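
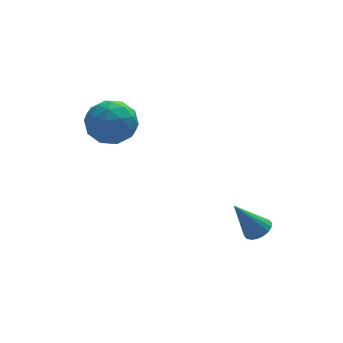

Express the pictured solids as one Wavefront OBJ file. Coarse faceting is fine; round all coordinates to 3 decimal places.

v -3.228 2.017 1.585
v -2.677 1.833 0.597
v -3.343 0.187 1.863
v -2.792 0.003 0.875
v -2.234 0.462 1.765
v -2.164 1.593 1.593
v -3.856 0.427 0.867
v -3.786 1.558 0.695
v -3.065 0.85 0.153
v -2.063 0.872 0.708
v -3.957 1.148 1.752
v -2.955 1.17 2.307
v -2.943 2.086 1.067
v -3.077 -0.066 1.393
v -2.75 0.204 1.916
v -2.426 0.096 1.336
v -2.641 1.945 1.652
v -2.317 1.836 1.072
v -2.057 1.031 1.758
v -3.703 0.184 1.388
v -3.379 0.075 0.808
v -3.594 1.924 1.124
v -3.27 1.816 0.544
v -3.963 0.989 0.702
v -2.847 1.4 0.225
v -2.914 0.324 0.388
v -3.54 0.573 0.384
v -3.498 1.238 0.283
v -2.258 1.412 0.551
v -2.325 0.337 0.715
v -1.997 0.607 1.238
v -1.956 1.271 1.137
v -2.486 0.835 0.291
v -3.695 1.683 1.745
v -3.762 0.608 1.909
v -4.064 0.749 1.323
v -4.023 1.413 1.222
v -3.106 1.696 2.072
v -3.173 0.62 2.235
v -2.522 0.782 2.177
v -2.48 1.447 2.076
v -3.534 1.185 2.169
v 1.933 -3.116 -2.937
v 2.459 -3.175 -2.596
v 0.967 -3.084 -1.443
v 2.431 -2.897 -2.62
v 2.305 -2.662 -2.707
v 2.104 -2.518 -2.84
v 1.87 -2.492 -2.992
v 1.649 -2.589 -3.133
v 1.483 -2.791 -3.235
v 1.407 -3.058 -3.279
v 1.435 -3.336 -3.255
v 1.562 -3.57 -3.168
v 1.762 -3.715 -3.035
v 1.996 -3.741 -2.883
v 2.218 -3.643 -2.742
v 2.383 -3.441 -2.639
f 1 38 17
f 38 12 41
f 17 41 6
f 38 41 17
f 1 17 13
f 17 6 18
f 13 18 2
f 17 18 13
f 1 13 22
f 13 2 23
f 22 23 8
f 13 23 22
f 1 22 34
f 22 8 37
f 34 37 11
f 22 37 34
f 1 34 38
f 34 11 42
f 38 42 12
f 34 42 38
f 2 18 29
f 18 6 32
f 29 32 10
f 18 32 29
f 6 41 19
f 41 12 40
f 19 40 5
f 41 40 19
f 12 42 39
f 42 11 35
f 39 35 3
f 42 35 39
f 11 37 36
f 37 8 24
f 36 24 7
f 37 24 36
f 8 23 28
f 23 2 25
f 28 25 9
f 23 25 28
f 4 30 16
f 30 10 31
f 16 31 5
f 30 31 16
f 4 16 14
f 16 5 15
f 14 15 3
f 16 15 14
f 4 14 21
f 14 3 20
f 21 20 7
f 14 20 21
f 4 21 26
f 21 7 27
f 26 27 9
f 21 27 26
f 4 26 30
f 26 9 33
f 30 33 10
f 26 33 30
f 5 31 19
f 31 10 32
f 19 32 6
f 31 32 19
f 3 15 39
f 15 5 40
f 39 40 12
f 15 40 39
f 7 20 36
f 20 3 35
f 36 35 11
f 20 35 36
f 9 27 28
f 27 7 24
f 28 24 8
f 27 24 28
f 10 33 29
f 33 9 25
f 29 25 2
f 33 25 29
f 44 43 46
f 44 46 45
f 46 43 47
f 46 47 45
f 47 43 48
f 47 48 45
f 48 43 49
f 48 49 45
f 49 43 50
f 49 50 45
f 50 43 51
f 50 51 45
f 51 43 52
f 51 52 45
f 52 43 53
f 52 53 45
f 53 43 54
f 53 54 45
f 54 43 55
f 54 55 45
f 55 43 56
f 55 56 45
f 56 43 57
f 56 57 45
f 57 43 58
f 57 58 45
f 58 43 44
f 58 44 45



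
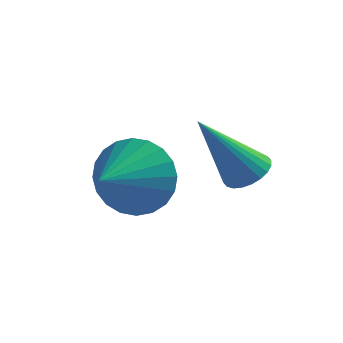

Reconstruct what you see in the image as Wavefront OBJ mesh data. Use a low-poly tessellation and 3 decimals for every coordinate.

v 2.216 2.89 2.867
v 2.723 3.091 3.221
v 1.224 2.21 4.673
v 2.577 3.299 3.22
v 2.377 3.445 3.165
v 2.153 3.506 3.064
v 1.938 3.474 2.934
v 1.765 3.352 2.793
v 1.661 3.161 2.664
v 1.641 2.928 2.565
v 1.709 2.689 2.513
v 1.854 2.481 2.514
v 2.055 2.335 2.569
v 2.279 2.274 2.67
v 2.494 2.307 2.8
v 2.667 2.428 2.941
v 2.771 2.62 3.07
v 2.791 2.853 3.168
v 0.085 1.141 3.238
v 0.695 1.344 4.13
v -0.245 -0.261 3.782
v 0.31 1.484 4.258
v -0.109 1.572 4.231
v -0.499 1.594 4.053
v -0.8 1.548 3.751
v -0.966 1.439 3.37
v -0.973 1.285 2.97
v -0.818 1.109 2.61
v -0.526 0.938 2.346
v -0.141 0.798 2.217
v 0.278 0.71 2.244
v 0.668 0.688 2.423
v 0.969 0.735 2.725
v 1.135 0.843 3.106
v 1.142 0.997 3.506
v 0.987 1.173 3.866
f 2 1 4
f 2 4 3
f 4 1 5
f 4 5 3
f 5 1 6
f 5 6 3
f 6 1 7
f 6 7 3
f 7 1 8
f 7 8 3
f 8 1 9
f 8 9 3
f 9 1 10
f 9 10 3
f 10 1 11
f 10 11 3
f 11 1 12
f 11 12 3
f 12 1 13
f 12 13 3
f 13 1 14
f 13 14 3
f 14 1 15
f 14 15 3
f 15 1 16
f 15 16 3
f 16 1 17
f 16 17 3
f 17 1 18
f 17 18 3
f 18 1 2
f 18 2 3
f 20 19 22
f 20 22 21
f 22 19 23
f 22 23 21
f 23 19 24
f 23 24 21
f 24 19 25
f 24 25 21
f 25 19 26
f 25 26 21
f 26 19 27
f 26 27 21
f 27 19 28
f 27 28 21
f 28 19 29
f 28 29 21
f 29 19 30
f 29 30 21
f 30 19 31
f 30 31 21
f 31 19 32
f 31 32 21
f 32 19 33
f 32 33 21
f 33 19 34
f 33 34 21
f 34 19 35
f 34 35 21
f 35 19 36
f 35 36 21
f 36 19 20
f 36 20 21



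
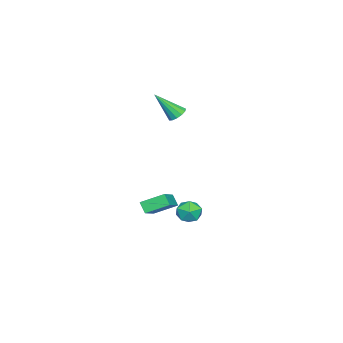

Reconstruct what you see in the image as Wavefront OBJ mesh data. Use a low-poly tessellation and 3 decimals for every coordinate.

v 3.104 2.112 -2.108
v 3.356 2.472 -2.85
v 4.284 1.368 -2.07
v 4.536 1.728 -2.812
v 4.496 2.203 -2.093
v 3.767 2.663 -2.117
v 3.873 1.177 -2.803
v 3.144 1.637 -2.827
v 3.831 1.895 -3.28
v 4.216 2.529 -2.841
v 3.424 1.311 -2.079
v 3.809 1.945 -1.64
v -0.299 -0.271 2.972
v 0.104 -0.602 2.603
v 0.139 -1.489 4.548
v 0.298 -0.338 2.753
v 0.302 -0.052 2.973
v 0.115 0.164 3.193
v -0.203 0.243 3.342
v -0.553 0.158 3.374
v -0.821 -0.062 3.279
v -0.924 -0.349 3.086
v -0.829 -0.611 2.857
v -0.566 -0.764 2.664
v -0.218 -0.761 2.57
v 0.652 -1.37 -4.879
v 0.335 -1.811 -4.238
v 0.176 -0.047 -4.202
v -0.141 -0.489 -3.562
v 2.401 -1.231 -3.918
v 2.084 -1.673 -3.278
v 1.925 0.091 -3.242
v 1.608 -0.35 -2.601
f 1 12 6
f 1 6 2
f 1 2 8
f 1 8 11
f 1 11 12
f 2 6 10
f 6 12 5
f 12 11 3
f 11 8 7
f 8 2 9
f 4 10 5
f 4 5 3
f 4 3 7
f 4 7 9
f 4 9 10
f 5 10 6
f 3 5 12
f 7 3 11
f 9 7 8
f 10 9 2
f 14 13 16
f 14 16 15
f 16 13 17
f 16 17 15
f 17 13 18
f 17 18 15
f 18 13 19
f 18 19 15
f 19 13 20
f 19 20 15
f 20 13 21
f 20 21 15
f 21 13 22
f 21 22 15
f 22 13 23
f 22 23 15
f 23 13 24
f 23 24 15
f 24 13 25
f 24 25 15
f 25 13 14
f 25 14 15
f 27 29 26
f 30 27 26
f 26 29 28
f 28 30 26
f 27 33 29
f 31 27 30
f 31 33 27
f 29 33 28
f 32 30 28
f 28 33 32
f 32 31 30
f 33 31 32



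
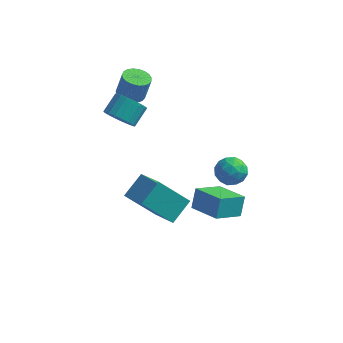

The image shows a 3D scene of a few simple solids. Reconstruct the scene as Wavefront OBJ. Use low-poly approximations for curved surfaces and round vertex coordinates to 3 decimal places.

v 3.582 -5.045 0.338
v 3.605 -4.464 1.342
v 2.078 -4.206 -0.113
v 2.101 -3.626 0.891
v 4.459 -3.854 -0.371
v 4.482 -3.274 0.633
v 2.955 -3.016 -0.822
v 2.978 -2.435 0.182
v -2.179 -2.023 -2.648
v -0.802 -3.305 -1.627
v -1.673 -0.824 -1.825
v -0.296 -2.106 -0.804
v -0.664 -1.614 -4.176
v 0.713 -2.896 -3.155
v -0.158 -0.415 -3.353
v 1.219 -1.697 -2.332
v -2.996 -0.254 1.866
v -2.109 -0.399 1.672
v -1.796 0.569 2.38
v -2.684 0.714 2.574
v -2.213 -0.161 1.392
v -1.901 0.808 2.1
v -2.453 0.062 1.194
v -2.141 1.03 1.902
v -2.787 0.229 1.112
v -2.474 1.198 1.82
v -3.157 0.313 1.16
v -2.844 1.282 1.868
v -3.499 0.299 1.331
v -3.187 1.268 2.039
v -3.755 0.19 1.593
v -3.442 1.158 2.302
v -3.879 0.003 1.904
v -3.566 0.972 2.612
v -3.85 -0.228 2.207
v -3.538 0.741 2.915
v -3.674 -0.464 2.452
v -3.362 0.505 3.16
v -3.381 -0.663 2.595
v -3.068 0.306 3.303
v -3.021 -0.792 2.612
v -2.708 0.177 3.32
v -2.657 -0.828 2.5
v -2.344 0.141 3.209
v -2.352 -0.764 2.279
v -2.039 0.204 2.987
v -2.158 -0.613 1.986
v -1.845 0.356 2.694
v -3.175 1.973 1.902
v -2.723 2.584 1.729
v -2.412 2.738 3.085
v -2.865 2.127 3.258
v -3.01 2.725 1.778
v -2.699 2.879 3.135
v -3.326 2.736 1.85
v -3.016 2.891 3.206
v -3.617 2.615 1.93
v -3.306 2.77 3.286
v -3.83 2.384 2.005
v -3.52 2.538 3.362
v -3.931 2.081 2.063
v -3.62 2.235 3.419
v -3.901 1.759 2.092
v -3.59 1.913 3.449
v -3.745 1.474 2.089
v -3.435 1.629 3.445
v -3.491 1.276 2.053
v -3.18 1.43 3.41
v -3.183 1.198 1.992
v -2.872 1.352 3.348
v -2.873 1.254 1.914
v -2.562 1.408 3.271
v -2.615 1.434 1.835
v -2.304 1.589 3.191
v -2.454 1.708 1.767
v -2.144 1.862 3.123
v -2.418 2.027 1.722
v -2.108 2.181 3.078
v -2.513 2.337 1.709
v -2.202 2.491 3.065
v 2.321 0.369 -1.358
v 3.107 0.715 -1.076
v 2.613 -0.875 -0.644
v 3.399 -0.529 -0.362
v 2.62 -0.2 -0.043
v 2.439 0.569 -0.484
v 3.281 -0.729 -1.236
v 3.1 0.04 -1.677
v 3.7 0.037 -1.001
v 3.292 0.364 -0.263
v 2.428 -0.524 -1.457
v 2.02 -0.197 -0.719
v 2.688 0.651 -1.279
v 3.032 -0.811 -0.441
v 2.574 -0.618 -0.253
v 3.036 -0.414 -0.087
v 2.296 0.565 -0.932
v 2.758 0.769 -0.766
v 2.471 0.231 -0.159
v 2.962 -0.929 -0.954
v 3.424 -0.725 -0.788
v 2.684 0.254 -1.633
v 3.146 0.458 -1.467
v 3.249 -0.391 -1.561
v 3.499 0.456 -1.07
v 3.671 -0.275 -0.65
v 3.601 -0.393 -1.164
v 3.495 0.059 -1.423
v 3.259 0.648 -0.636
v 3.431 -0.083 -0.217
v 2.973 0.111 -0.029
v 2.867 0.562 -0.288
v 3.608 0.249 -0.592
v 2.289 -0.077 -1.503
v 2.461 -0.808 -1.084
v 2.853 -0.722 -1.432
v 2.747 -0.271 -1.691
v 2.049 0.115 -1.07
v 2.221 -0.616 -0.65
v 2.225 -0.219 -0.297
v 2.119 0.233 -0.556
v 2.112 -0.409 -1.128
f 2 4 1
f 5 2 1
f 1 4 3
f 3 5 1
f 2 8 4
f 6 2 5
f 6 8 2
f 4 8 3
f 7 5 3
f 3 8 7
f 7 6 5
f 8 6 7
f 10 12 9
f 13 10 9
f 9 12 11
f 11 13 9
f 10 16 12
f 14 10 13
f 14 16 10
f 12 16 11
f 15 13 11
f 11 16 15
f 15 14 13
f 16 14 15
f 18 17 21
f 18 21 19
f 19 21 22
f 19 22 20
f 21 17 23
f 21 23 22
f 22 23 24
f 22 24 20
f 23 17 25
f 23 25 24
f 24 25 26
f 24 26 20
f 25 17 27
f 25 27 26
f 26 27 28
f 26 28 20
f 27 17 29
f 27 29 28
f 28 29 30
f 28 30 20
f 29 17 31
f 29 31 30
f 30 31 32
f 30 32 20
f 31 17 33
f 31 33 32
f 32 33 34
f 32 34 20
f 33 17 35
f 33 35 34
f 34 35 36
f 34 36 20
f 35 17 37
f 35 37 36
f 36 37 38
f 36 38 20
f 37 17 39
f 37 39 38
f 38 39 40
f 38 40 20
f 39 17 41
f 39 41 40
f 40 41 42
f 40 42 20
f 41 17 43
f 41 43 42
f 42 43 44
f 42 44 20
f 43 17 45
f 43 45 44
f 44 45 46
f 44 46 20
f 45 17 47
f 45 47 46
f 46 47 48
f 46 48 20
f 47 17 18
f 47 18 48
f 48 18 19
f 48 19 20
f 50 49 53
f 50 53 51
f 51 53 54
f 51 54 52
f 53 49 55
f 53 55 54
f 54 55 56
f 54 56 52
f 55 49 57
f 55 57 56
f 56 57 58
f 56 58 52
f 57 49 59
f 57 59 58
f 58 59 60
f 58 60 52
f 59 49 61
f 59 61 60
f 60 61 62
f 60 62 52
f 61 49 63
f 61 63 62
f 62 63 64
f 62 64 52
f 63 49 65
f 63 65 64
f 64 65 66
f 64 66 52
f 65 49 67
f 65 67 66
f 66 67 68
f 66 68 52
f 67 49 69
f 67 69 68
f 68 69 70
f 68 70 52
f 69 49 71
f 69 71 70
f 70 71 72
f 70 72 52
f 71 49 73
f 71 73 72
f 72 73 74
f 72 74 52
f 73 49 75
f 73 75 74
f 74 75 76
f 74 76 52
f 75 49 77
f 75 77 76
f 76 77 78
f 76 78 52
f 77 49 79
f 77 79 78
f 78 79 80
f 78 80 52
f 79 49 50
f 79 50 80
f 80 50 51
f 80 51 52
f 81 118 97
f 118 92 121
f 97 121 86
f 118 121 97
f 81 97 93
f 97 86 98
f 93 98 82
f 97 98 93
f 81 93 102
f 93 82 103
f 102 103 88
f 93 103 102
f 81 102 114
f 102 88 117
f 114 117 91
f 102 117 114
f 81 114 118
f 114 91 122
f 118 122 92
f 114 122 118
f 82 98 109
f 98 86 112
f 109 112 90
f 98 112 109
f 86 121 99
f 121 92 120
f 99 120 85
f 121 120 99
f 92 122 119
f 122 91 115
f 119 115 83
f 122 115 119
f 91 117 116
f 117 88 104
f 116 104 87
f 117 104 116
f 88 103 108
f 103 82 105
f 108 105 89
f 103 105 108
f 84 110 96
f 110 90 111
f 96 111 85
f 110 111 96
f 84 96 94
f 96 85 95
f 94 95 83
f 96 95 94
f 84 94 101
f 94 83 100
f 101 100 87
f 94 100 101
f 84 101 106
f 101 87 107
f 106 107 89
f 101 107 106
f 84 106 110
f 106 89 113
f 110 113 90
f 106 113 110
f 85 111 99
f 111 90 112
f 99 112 86
f 111 112 99
f 83 95 119
f 95 85 120
f 119 120 92
f 95 120 119
f 87 100 116
f 100 83 115
f 116 115 91
f 100 115 116
f 89 107 108
f 107 87 104
f 108 104 88
f 107 104 108
f 90 113 109
f 113 89 105
f 109 105 82
f 113 105 109



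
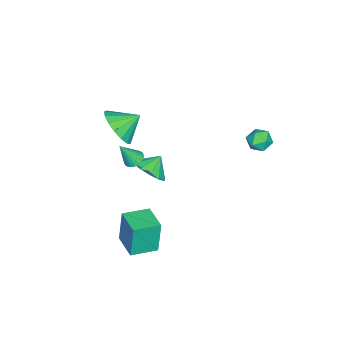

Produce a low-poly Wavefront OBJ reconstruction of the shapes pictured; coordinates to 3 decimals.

v 0.173 -0.592 -0.531
v 0.577 -1.166 0.138
v -0.473 -0.228 0.171
v 0.855 -0.696 0.151
v 0.917 -0.193 -0.053
v 0.742 0.184 -0.409
v 0.387 0.315 -0.803
v -0.037 0.157 -1.111
v -0.393 -0.238 -1.235
v -0.571 -0.745 -1.135
v -0.512 -1.204 -0.843
v -0.236 -1.468 -0.453
v 0.17 -1.454 -0.087
v 0.616 -1.929 2.664
v 1.339 -1.153 2.374
v -0.036 -1.071 3.336
v 0.974 -1.133 1.995
v 0.527 -1.296 1.769
v 0.1 -1.603 1.748
v -0.208 -1.986 1.937
v -0.328 -2.355 2.293
v -0.231 -2.627 2.733
v 0.059 -2.739 3.158
v 0.477 -2.665 3.469
v 0.927 -2.423 3.596
v 1.306 -2.068 3.51
v 1.526 -1.68 3.229
v 1.538 -1.35 2.819
v 2.693 -0.176 2.754
v 3.053 -0.437 2.503
v 3.147 -0.664 3.906
v 3.147 -0.265 2.538
v 3.172 -0.08 2.607
v 3.124 0.091 2.698
v 3.011 0.221 2.797
v 2.849 0.29 2.89
v 2.664 0.288 2.963
v 2.483 0.216 3.003
v 2.334 0.084 3.006
v 2.24 -0.088 2.97
v 2.215 -0.273 2.902
v 2.262 -0.443 2.811
v 2.376 -0.573 2.711
v 2.537 -0.642 2.618
v 2.723 -0.641 2.546
v 2.904 -0.569 2.505
v -3.296 4.357 0.438
v -2.794 4.188 0.902
v -3.446 3.252 0.198
v -2.944 3.083 0.662
v -3.559 3.343 0.887
v -3.467 4.025 1.036
v -2.773 3.415 0.064
v -2.681 4.097 0.213
v -2.471 3.606 0.672
v -2.957 3.561 1.18
v -3.283 3.879 -0.08
v -3.769 3.834 0.428
v 3.064 -0.835 -3.238
v 2.877 -0.75 -1.449
v 2.086 0.127 -3.386
v 1.898 0.212 -1.598
v 4.062 0.188 -3.182
v 3.874 0.273 -1.394
v 3.083 1.15 -3.331
v 2.896 1.235 -1.542
f 2 1 4
f 2 4 3
f 4 1 5
f 4 5 3
f 5 1 6
f 5 6 3
f 6 1 7
f 6 7 3
f 7 1 8
f 7 8 3
f 8 1 9
f 8 9 3
f 9 1 10
f 9 10 3
f 10 1 11
f 10 11 3
f 11 1 12
f 11 12 3
f 12 1 13
f 12 13 3
f 13 1 2
f 13 2 3
f 15 14 17
f 15 17 16
f 17 14 18
f 17 18 16
f 18 14 19
f 18 19 16
f 19 14 20
f 19 20 16
f 20 14 21
f 20 21 16
f 21 14 22
f 21 22 16
f 22 14 23
f 22 23 16
f 23 14 24
f 23 24 16
f 24 14 25
f 24 25 16
f 25 14 26
f 25 26 16
f 26 14 27
f 26 27 16
f 27 14 28
f 27 28 16
f 28 14 15
f 28 15 16
f 30 29 32
f 30 32 31
f 32 29 33
f 32 33 31
f 33 29 34
f 33 34 31
f 34 29 35
f 34 35 31
f 35 29 36
f 35 36 31
f 36 29 37
f 36 37 31
f 37 29 38
f 37 38 31
f 38 29 39
f 38 39 31
f 39 29 40
f 39 40 31
f 40 29 41
f 40 41 31
f 41 29 42
f 41 42 31
f 42 29 43
f 42 43 31
f 43 29 44
f 43 44 31
f 44 29 45
f 44 45 31
f 45 29 46
f 45 46 31
f 46 29 30
f 46 30 31
f 47 58 52
f 47 52 48
f 47 48 54
f 47 54 57
f 47 57 58
f 48 52 56
f 52 58 51
f 58 57 49
f 57 54 53
f 54 48 55
f 50 56 51
f 50 51 49
f 50 49 53
f 50 53 55
f 50 55 56
f 51 56 52
f 49 51 58
f 53 49 57
f 55 53 54
f 56 55 48
f 60 62 59
f 63 60 59
f 59 62 61
f 61 63 59
f 60 66 62
f 64 60 63
f 64 66 60
f 62 66 61
f 65 63 61
f 61 66 65
f 65 64 63
f 66 64 65



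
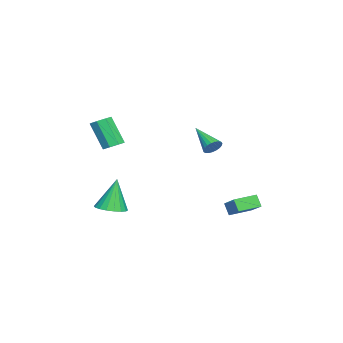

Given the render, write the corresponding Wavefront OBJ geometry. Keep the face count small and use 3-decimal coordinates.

v -0.787 -2.539 1.224
v -0.358 -2.175 1.529
v -0.824 -2.978 3.141
v -1.253 -3.341 2.836
v -0.8 -1.964 1.506
v -1.265 -2.767 3.118
v -1.234 -2.09 1.318
v -1.7 -2.893 2.93
v -1.406 -2.479 1.075
v -1.872 -3.281 2.687
v -1.216 -2.902 0.919
v -1.682 -3.705 2.531
v -0.775 -3.113 0.942
v -1.24 -3.916 2.554
v -0.34 -2.987 1.13
v -0.806 -3.79 2.742
v -0.168 -2.599 1.373
v -0.634 -3.401 2.985
v -2.83 2.323 0.703
v -2.374 2.115 0.996
v -3.93 1.197 1.617
v -2.445 2.298 1.136
v -2.582 2.485 1.202
v -2.762 2.644 1.181
v -2.954 2.748 1.077
v -3.124 2.778 0.909
v -3.243 2.729 0.706
v -3.291 2.61 0.501
v -3.259 2.441 0.332
v -3.153 2.252 0.227
v -2.991 2.075 0.204
v -2.801 1.941 0.267
v -2.616 1.872 0.406
v -2.468 1.882 0.596
v -2.382 1.968 0.805
v -2.518 -3.14 -4.127
v -1.913 -2.45 -4.057
v -3.022 -2.9 -2.133
v -2.258 -2.258 -4.167
v -2.654 -2.242 -4.269
v -3.023 -2.403 -4.343
v -3.292 -2.71 -4.375
v -3.408 -3.102 -4.357
v -3.347 -3.502 -4.293
v -3.122 -3.83 -4.196
v -2.777 -4.022 -4.086
v -2.381 -4.039 -3.984
v -2.012 -3.877 -3.91
v -1.743 -3.57 -3.878
v -1.628 -3.178 -3.897
v -1.688 -2.778 -3.96
v -4.311 2.714 -4.051
v -3.212 3.41 -3.225
v -5.099 3.816 -3.93
v -4.001 4.511 -3.104
v -3.979 3.029 -4.756
v -2.881 3.724 -3.93
v -4.768 4.13 -4.635
v -3.669 4.826 -3.809
f 2 1 5
f 2 5 3
f 3 5 6
f 3 6 4
f 5 1 7
f 5 7 6
f 6 7 8
f 6 8 4
f 7 1 9
f 7 9 8
f 8 9 10
f 8 10 4
f 9 1 11
f 9 11 10
f 10 11 12
f 10 12 4
f 11 1 13
f 11 13 12
f 12 13 14
f 12 14 4
f 13 1 15
f 13 15 14
f 14 15 16
f 14 16 4
f 15 1 17
f 15 17 16
f 16 17 18
f 16 18 4
f 17 1 2
f 17 2 18
f 18 2 3
f 18 3 4
f 20 19 22
f 20 22 21
f 22 19 23
f 22 23 21
f 23 19 24
f 23 24 21
f 24 19 25
f 24 25 21
f 25 19 26
f 25 26 21
f 26 19 27
f 26 27 21
f 27 19 28
f 27 28 21
f 28 19 29
f 28 29 21
f 29 19 30
f 29 30 21
f 30 19 31
f 30 31 21
f 31 19 32
f 31 32 21
f 32 19 33
f 32 33 21
f 33 19 34
f 33 34 21
f 34 19 35
f 34 35 21
f 35 19 20
f 35 20 21
f 37 36 39
f 37 39 38
f 39 36 40
f 39 40 38
f 40 36 41
f 40 41 38
f 41 36 42
f 41 42 38
f 42 36 43
f 42 43 38
f 43 36 44
f 43 44 38
f 44 36 45
f 44 45 38
f 45 36 46
f 45 46 38
f 46 36 47
f 46 47 38
f 47 36 48
f 47 48 38
f 48 36 49
f 48 49 38
f 49 36 50
f 49 50 38
f 50 36 51
f 50 51 38
f 51 36 37
f 51 37 38
f 53 55 52
f 56 53 52
f 52 55 54
f 54 56 52
f 53 59 55
f 57 53 56
f 57 59 53
f 55 59 54
f 58 56 54
f 54 59 58
f 58 57 56
f 59 57 58



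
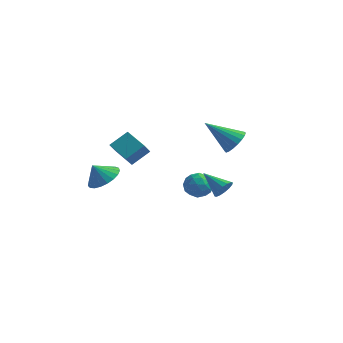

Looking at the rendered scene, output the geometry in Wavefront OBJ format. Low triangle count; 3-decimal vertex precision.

v 1.692 2.67 0.492
v 2.198 2.603 1.121
v 0.148 2.43 1.708
v 2.132 2.957 1.108
v 1.98 3.255 0.973
v 1.77 3.436 0.743
v 1.545 3.466 0.463
v 1.349 3.339 0.189
v 1.221 3.078 -0.025
v 1.186 2.738 -0.137
v 1.251 2.383 -0.124
v 1.404 2.086 0.011
v 1.614 1.904 0.241
v 1.839 1.874 0.521
v 2.035 2.002 0.795
v 2.163 2.262 1.009
v -3.858 -0.348 0.855
v -3.184 0.408 1.516
v -3.748 0.135 0.189
v -3.074 0.891 0.85
v -2.686 -1.091 0.51
v -2.012 -0.335 1.171
v -2.576 -0.608 -0.156
v -1.902 0.148 0.505
v 0.671 0.223 -0.699
v 1.103 0.146 -1.355
v 0.557 -1.046 -0.625
v 0.989 -1.123 -1.281
v 1.326 -0.869 -0.614
v 1.396 -0.085 -0.66
v 0.264 -0.815 -1.32
v 0.334 -0.031 -1.366
v 0.851 -0.495 -1.738
v 1.507 -0.529 -1.302
v 0.153 -0.371 -0.678
v 0.809 -0.405 -0.242
v 0.897 0.296 -1.033
v 0.763 -1.196 -0.947
v 0.961 -1.047 -0.555
v 1.215 -1.092 -0.94
v 1.069 0.16 -0.625
v 1.323 0.115 -1.01
v 1.454 -0.482 -0.575
v 0.337 -1.015 -0.97
v 0.591 -1.06 -1.355
v 0.445 0.192 -1.04
v 0.699 0.147 -1.425
v 0.206 -0.418 -1.405
v 1.003 -0.126 -1.644
v 0.936 -0.872 -1.601
v 0.51 -0.691 -1.624
v 0.551 -0.23 -1.651
v 1.389 -0.146 -1.388
v 1.322 -0.892 -1.344
v 1.519 -0.743 -0.953
v 1.561 -0.282 -0.979
v 1.241 -0.523 -1.613
v 0.338 -0.008 -0.636
v 0.271 -0.754 -0.592
v 0.099 -0.618 -1.001
v 0.141 -0.157 -1.027
v 0.724 -0.028 -0.379
v 0.657 -0.774 -0.336
v 1.109 -0.67 -0.329
v 1.15 -0.209 -0.356
v 0.419 -0.377 -0.367
v 3.375 -4.177 1.508
v 3.677 -4.037 1.983
v 2.225 -3.743 2.112
v 3.681 -3.79 1.813
v 3.603 -3.646 1.561
v 3.464 -3.644 1.295
v 3.301 -3.786 1.086
v 3.158 -4.031 0.99
v 3.073 -4.316 1.033
v 3.07 -4.564 1.203
v 3.148 -4.707 1.455
v 3.287 -4.709 1.721
v 3.449 -4.568 1.93
v 3.592 -4.322 2.026
v -3.411 -2.226 -0.299
v -2.665 -1.989 0.204
v -3.929 -2.414 0.559
v -2.848 -1.65 0.167
v -3.129 -1.411 0.05
v -3.458 -1.313 -0.128
v -3.779 -1.373 -0.335
v -4.036 -1.58 -0.536
v -4.185 -1.899 -0.696
v -4.201 -2.275 -0.787
v -4.079 -2.642 -0.794
v -3.842 -2.937 -0.715
v -3.531 -3.109 -0.565
v -3.198 -3.129 -0.368
v -2.903 -2.993 -0.159
v -2.695 -2.724 0.025
v -2.611 -2.369 0.154
f 2 1 4
f 2 4 3
f 4 1 5
f 4 5 3
f 5 1 6
f 5 6 3
f 6 1 7
f 6 7 3
f 7 1 8
f 7 8 3
f 8 1 9
f 8 9 3
f 9 1 10
f 9 10 3
f 10 1 11
f 10 11 3
f 11 1 12
f 11 12 3
f 12 1 13
f 12 13 3
f 13 1 14
f 13 14 3
f 14 1 15
f 14 15 3
f 15 1 16
f 15 16 3
f 16 1 2
f 16 2 3
f 18 20 17
f 21 18 17
f 17 20 19
f 19 21 17
f 18 24 20
f 22 18 21
f 22 24 18
f 20 24 19
f 23 21 19
f 19 24 23
f 23 22 21
f 24 22 23
f 25 62 41
f 62 36 65
f 41 65 30
f 62 65 41
f 25 41 37
f 41 30 42
f 37 42 26
f 41 42 37
f 25 37 46
f 37 26 47
f 46 47 32
f 37 47 46
f 25 46 58
f 46 32 61
f 58 61 35
f 46 61 58
f 25 58 62
f 58 35 66
f 62 66 36
f 58 66 62
f 26 42 53
f 42 30 56
f 53 56 34
f 42 56 53
f 30 65 43
f 65 36 64
f 43 64 29
f 65 64 43
f 36 66 63
f 66 35 59
f 63 59 27
f 66 59 63
f 35 61 60
f 61 32 48
f 60 48 31
f 61 48 60
f 32 47 52
f 47 26 49
f 52 49 33
f 47 49 52
f 28 54 40
f 54 34 55
f 40 55 29
f 54 55 40
f 28 40 38
f 40 29 39
f 38 39 27
f 40 39 38
f 28 38 45
f 38 27 44
f 45 44 31
f 38 44 45
f 28 45 50
f 45 31 51
f 50 51 33
f 45 51 50
f 28 50 54
f 50 33 57
f 54 57 34
f 50 57 54
f 29 55 43
f 55 34 56
f 43 56 30
f 55 56 43
f 27 39 63
f 39 29 64
f 63 64 36
f 39 64 63
f 31 44 60
f 44 27 59
f 60 59 35
f 44 59 60
f 33 51 52
f 51 31 48
f 52 48 32
f 51 48 52
f 34 57 53
f 57 33 49
f 53 49 26
f 57 49 53
f 68 67 70
f 68 70 69
f 70 67 71
f 70 71 69
f 71 67 72
f 71 72 69
f 72 67 73
f 72 73 69
f 73 67 74
f 73 74 69
f 74 67 75
f 74 75 69
f 75 67 76
f 75 76 69
f 76 67 77
f 76 77 69
f 77 67 78
f 77 78 69
f 78 67 79
f 78 79 69
f 79 67 80
f 79 80 69
f 80 67 68
f 80 68 69
f 82 81 84
f 82 84 83
f 84 81 85
f 84 85 83
f 85 81 86
f 85 86 83
f 86 81 87
f 86 87 83
f 87 81 88
f 87 88 83
f 88 81 89
f 88 89 83
f 89 81 90
f 89 90 83
f 90 81 91
f 90 91 83
f 91 81 92
f 91 92 83
f 92 81 93
f 92 93 83
f 93 81 94
f 93 94 83
f 94 81 95
f 94 95 83
f 95 81 96
f 95 96 83
f 96 81 97
f 96 97 83
f 97 81 82
f 97 82 83



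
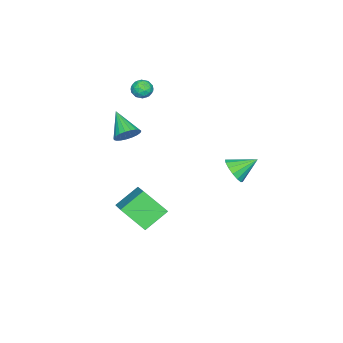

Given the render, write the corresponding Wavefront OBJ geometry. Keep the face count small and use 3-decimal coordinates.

v -0.202 3.433 -0.954
v 0.233 4.044 -1.355
v -0.918 4.447 -0.186
v -0.126 3.978 -1.602
v -0.504 3.766 -1.676
v -0.802 3.465 -1.556
v -0.939 3.156 -1.275
v -0.879 2.92 -0.908
v -0.637 2.822 -0.554
v -0.279 2.888 -0.307
v 0.1 3.1 -0.233
v 0.398 3.4 -0.353
v 0.535 3.71 -0.634
v 0.474 3.945 -1.001
v -1.517 -2.205 3.395
v -0.924 -2.453 3.283
v -1.876 -2.667 2.517
v -1.283 -2.915 2.405
v -1.637 -3.133 2.907
v -1.416 -2.847 3.449
v -1.384 -2.273 2.351
v -1.163 -1.987 2.893
v -0.842 -2.494 2.637
v -0.999 -3.026 2.981
v -1.801 -2.094 2.819
v -1.958 -2.626 3.163
v -1.189 -2.288 3.416
v -1.611 -2.832 2.384
v -1.819 -2.96 2.679
v -1.471 -3.105 2.613
v -1.478 -2.52 3.514
v -1.13 -2.666 3.448
v -1.549 -3.065 3.227
v -1.67 -2.454 2.352
v -1.322 -2.6 2.286
v -1.329 -2.015 3.187
v -0.981 -2.16 3.121
v -1.251 -2.055 2.573
v -0.793 -2.458 2.971
v -1.003 -2.73 2.455
v -1.063 -2.353 2.423
v -0.933 -2.185 2.742
v -0.884 -2.77 3.173
v -1.095 -3.042 2.657
v -1.304 -3.17 2.952
v -1.173 -3.002 3.271
v -0.836 -2.795 2.793
v -1.705 -2.078 3.143
v -1.916 -2.35 2.627
v -1.627 -2.118 2.529
v -1.496 -1.95 2.848
v -1.797 -2.39 3.345
v -2.007 -2.662 2.829
v -1.867 -2.935 3.058
v -1.737 -2.767 3.377
v -1.964 -2.325 3.007
v 0.918 -0.192 -4.273
v 1.085 -1.535 -3.027
v 2.444 0.955 -3.241
v 2.611 -0.389 -1.995
v 2.089 -0.911 -5.205
v 2.256 -2.255 -3.959
v 3.615 0.235 -4.173
v 3.782 -1.108 -2.927
v 3.173 -0.973 2.497
v 3.822 -1.292 2.697
v 2.327 -2.087 3.463
v 3.786 -1.074 2.917
v 3.644 -0.838 3.064
v 3.421 -0.626 3.114
v 3.155 -0.474 3.056
v 2.892 -0.408 2.902
v 2.678 -0.44 2.678
v 2.549 -0.564 2.423
v 2.528 -0.758 2.18
v 2.619 -0.99 1.992
v 2.805 -1.219 1.891
v 3.055 -1.405 1.895
v 3.326 -1.517 2.004
v 3.57 -1.534 2.197
v 3.745 -1.455 2.442
f 2 1 4
f 2 4 3
f 4 1 5
f 4 5 3
f 5 1 6
f 5 6 3
f 6 1 7
f 6 7 3
f 7 1 8
f 7 8 3
f 8 1 9
f 8 9 3
f 9 1 10
f 9 10 3
f 10 1 11
f 10 11 3
f 11 1 12
f 11 12 3
f 12 1 13
f 12 13 3
f 13 1 14
f 13 14 3
f 14 1 2
f 14 2 3
f 15 52 31
f 52 26 55
f 31 55 20
f 52 55 31
f 15 31 27
f 31 20 32
f 27 32 16
f 31 32 27
f 15 27 36
f 27 16 37
f 36 37 22
f 27 37 36
f 15 36 48
f 36 22 51
f 48 51 25
f 36 51 48
f 15 48 52
f 48 25 56
f 52 56 26
f 48 56 52
f 16 32 43
f 32 20 46
f 43 46 24
f 32 46 43
f 20 55 33
f 55 26 54
f 33 54 19
f 55 54 33
f 26 56 53
f 56 25 49
f 53 49 17
f 56 49 53
f 25 51 50
f 51 22 38
f 50 38 21
f 51 38 50
f 22 37 42
f 37 16 39
f 42 39 23
f 37 39 42
f 18 44 30
f 44 24 45
f 30 45 19
f 44 45 30
f 18 30 28
f 30 19 29
f 28 29 17
f 30 29 28
f 18 28 35
f 28 17 34
f 35 34 21
f 28 34 35
f 18 35 40
f 35 21 41
f 40 41 23
f 35 41 40
f 18 40 44
f 40 23 47
f 44 47 24
f 40 47 44
f 19 45 33
f 45 24 46
f 33 46 20
f 45 46 33
f 17 29 53
f 29 19 54
f 53 54 26
f 29 54 53
f 21 34 50
f 34 17 49
f 50 49 25
f 34 49 50
f 23 41 42
f 41 21 38
f 42 38 22
f 41 38 42
f 24 47 43
f 47 23 39
f 43 39 16
f 47 39 43
f 58 60 57
f 61 58 57
f 57 60 59
f 59 61 57
f 58 64 60
f 62 58 61
f 62 64 58
f 60 64 59
f 63 61 59
f 59 64 63
f 63 62 61
f 64 62 63
f 66 65 68
f 66 68 67
f 68 65 69
f 68 69 67
f 69 65 70
f 69 70 67
f 70 65 71
f 70 71 67
f 71 65 72
f 71 72 67
f 72 65 73
f 72 73 67
f 73 65 74
f 73 74 67
f 74 65 75
f 74 75 67
f 75 65 76
f 75 76 67
f 76 65 77
f 76 77 67
f 77 65 78
f 77 78 67
f 78 65 79
f 78 79 67
f 79 65 80
f 79 80 67
f 80 65 81
f 80 81 67
f 81 65 66
f 81 66 67



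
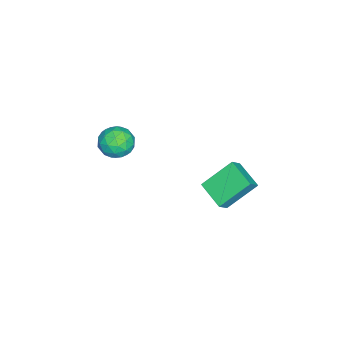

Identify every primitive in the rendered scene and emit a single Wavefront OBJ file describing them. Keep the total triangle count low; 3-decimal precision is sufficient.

v 2.289 1.796 -3.577
v 1.298 3.109 -2.177
v 3.27 3.076 -4.082
v 2.279 4.389 -2.682
v 2.921 1.571 -2.918
v 1.93 2.884 -1.518
v 3.902 2.851 -3.423
v 2.911 4.164 -2.023
v 1.579 -3.231 -0.833
v 2.232 -2.427 -0.724
v 2.648 -3.953 -1.916
v 3.301 -3.149 -1.807
v 3.151 -3.808 -1.016
v 2.49 -3.362 -0.346
v 2.39 -3.018 -2.294
v 1.729 -2.572 -1.624
v 2.733 -2.296 -1.628
v 3.203 -2.784 -0.838
v 1.677 -3.596 -1.802
v 2.147 -4.084 -1.012
v 1.812 -2.766 -0.683
v 3.068 -3.614 -1.957
v 2.98 -4.002 -1.491
v 3.364 -3.529 -1.428
v 1.964 -3.315 -0.461
v 2.347 -2.843 -0.398
v 2.888 -3.654 -0.569
v 2.533 -3.537 -2.242
v 2.916 -3.065 -2.179
v 1.516 -2.851 -1.212
v 1.9 -2.378 -1.149
v 1.992 -2.726 -2.071
v 2.49 -2.216 -1.151
v 3.118 -2.64 -1.787
v 2.582 -2.563 -2.073
v 2.194 -2.301 -1.68
v 2.766 -2.503 -0.686
v 3.394 -2.927 -1.323
v 3.306 -3.314 -0.858
v 2.918 -3.052 -0.464
v 3.061 -2.425 -1.217
v 1.486 -3.453 -1.317
v 2.114 -3.877 -1.954
v 1.962 -3.328 -2.176
v 1.574 -3.066 -1.782
v 1.762 -3.74 -0.853
v 2.39 -4.164 -1.489
v 2.686 -4.079 -0.96
v 2.298 -3.817 -0.567
v 1.819 -3.955 -1.423
f 2 4 1
f 5 2 1
f 1 4 3
f 3 5 1
f 2 8 4
f 6 2 5
f 6 8 2
f 4 8 3
f 7 5 3
f 3 8 7
f 7 6 5
f 8 6 7
f 9 46 25
f 46 20 49
f 25 49 14
f 46 49 25
f 9 25 21
f 25 14 26
f 21 26 10
f 25 26 21
f 9 21 30
f 21 10 31
f 30 31 16
f 21 31 30
f 9 30 42
f 30 16 45
f 42 45 19
f 30 45 42
f 9 42 46
f 42 19 50
f 46 50 20
f 42 50 46
f 10 26 37
f 26 14 40
f 37 40 18
f 26 40 37
f 14 49 27
f 49 20 48
f 27 48 13
f 49 48 27
f 20 50 47
f 50 19 43
f 47 43 11
f 50 43 47
f 19 45 44
f 45 16 32
f 44 32 15
f 45 32 44
f 16 31 36
f 31 10 33
f 36 33 17
f 31 33 36
f 12 38 24
f 38 18 39
f 24 39 13
f 38 39 24
f 12 24 22
f 24 13 23
f 22 23 11
f 24 23 22
f 12 22 29
f 22 11 28
f 29 28 15
f 22 28 29
f 12 29 34
f 29 15 35
f 34 35 17
f 29 35 34
f 12 34 38
f 34 17 41
f 38 41 18
f 34 41 38
f 13 39 27
f 39 18 40
f 27 40 14
f 39 40 27
f 11 23 47
f 23 13 48
f 47 48 20
f 23 48 47
f 15 28 44
f 28 11 43
f 44 43 19
f 28 43 44
f 17 35 36
f 35 15 32
f 36 32 16
f 35 32 36
f 18 41 37
f 41 17 33
f 37 33 10
f 41 33 37



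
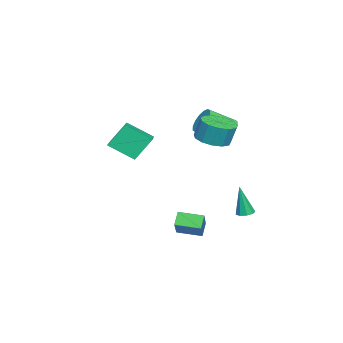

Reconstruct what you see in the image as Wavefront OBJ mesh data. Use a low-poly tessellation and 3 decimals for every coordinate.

v -0.402 2.238 2.267
v 0.64 2.47 2.197
v 0.644 2.854 3.522
v -0.398 2.622 3.593
v 0.344 2.974 2.051
v 0.348 3.359 3.377
v -0.19 3.245 1.974
v -0.186 3.629 3.3
v -0.79 3.195 1.99
v -0.786 3.58 3.316
v -1.268 2.842 2.094
v -1.264 3.227 3.42
v -1.47 2.297 2.253
v -1.466 2.682 3.579
v -1.334 1.733 2.417
v -1.33 2.118 3.742
v -0.901 1.329 2.533
v -0.897 1.714 3.858
v -0.31 1.214 2.564
v -0.306 1.599 3.89
v 0.251 1.423 2.502
v 0.256 1.808 3.827
v 0.606 1.892 2.365
v 0.61 2.276 3.69
v -2.061 -2.625 -0.13
v -1.936 -4.197 0.876
v -2.652 -1.748 1.315
v -2.527 -3.32 2.32
v -0.253 -2.18 0.34
v -0.128 -3.752 1.345
v -0.844 -1.303 1.784
v -0.719 -2.875 2.79
v -0.59 4.107 -3.266
v -0.296 3.639 -3.353
v -0.53 3.773 -1.274
v -0.059 3.937 -3.31
v -0.07 4.314 -3.247
v -0.325 4.595 -3.192
v -0.704 4.648 -3.171
v -1.029 4.447 -3.195
v -1.149 4.088 -3.252
v -1.008 3.738 -3.315
v -0.671 3.56 -3.355
v -4.005 2.319 1.652
v -3.147 2.665 1.553
v -2.458 1.226 2.51
v -3.315 0.881 2.608
v -3.313 2.857 1.962
v -2.623 1.419 2.919
v -3.664 2.906 2.288
v -2.975 1.467 3.245
v -4.106 2.797 2.443
v -3.417 1.359 3.4
v -4.522 2.56 2.386
v -3.832 1.122 3.343
v -4.798 2.259 2.132
v -4.109 0.82 3.089
v -4.862 1.974 1.75
v -4.173 0.535 2.707
v -4.697 1.781 1.341
v -4.007 0.343 2.298
v -4.345 1.733 1.015
v -3.656 0.294 1.972
v -3.903 1.841 0.86
v -3.214 0.403 1.817
v -3.488 2.078 0.917
v -2.798 0.64 1.874
v -3.211 2.38 1.171
v -2.522 0.941 2.128
v 2.34 1.115 -2.934
v 3.886 1.418 -1.686
v 2.206 2.537 -3.114
v 3.752 2.841 -1.866
v 2.928 1.079 -3.654
v 4.474 1.383 -2.406
v 2.794 2.502 -3.834
v 4.34 2.805 -2.586
f 2 1 5
f 2 5 3
f 3 5 6
f 3 6 4
f 5 1 7
f 5 7 6
f 6 7 8
f 6 8 4
f 7 1 9
f 7 9 8
f 8 9 10
f 8 10 4
f 9 1 11
f 9 11 10
f 10 11 12
f 10 12 4
f 11 1 13
f 11 13 12
f 12 13 14
f 12 14 4
f 13 1 15
f 13 15 14
f 14 15 16
f 14 16 4
f 15 1 17
f 15 17 16
f 16 17 18
f 16 18 4
f 17 1 19
f 17 19 18
f 18 19 20
f 18 20 4
f 19 1 21
f 19 21 20
f 20 21 22
f 20 22 4
f 21 1 23
f 21 23 22
f 22 23 24
f 22 24 4
f 23 1 2
f 23 2 24
f 24 2 3
f 24 3 4
f 26 28 25
f 29 26 25
f 25 28 27
f 27 29 25
f 26 32 28
f 30 26 29
f 30 32 26
f 28 32 27
f 31 29 27
f 27 32 31
f 31 30 29
f 32 30 31
f 34 33 36
f 34 36 35
f 36 33 37
f 36 37 35
f 37 33 38
f 37 38 35
f 38 33 39
f 38 39 35
f 39 33 40
f 39 40 35
f 40 33 41
f 40 41 35
f 41 33 42
f 41 42 35
f 42 33 43
f 42 43 35
f 43 33 34
f 43 34 35
f 45 44 48
f 45 48 46
f 46 48 49
f 46 49 47
f 48 44 50
f 48 50 49
f 49 50 51
f 49 51 47
f 50 44 52
f 50 52 51
f 51 52 53
f 51 53 47
f 52 44 54
f 52 54 53
f 53 54 55
f 53 55 47
f 54 44 56
f 54 56 55
f 55 56 57
f 55 57 47
f 56 44 58
f 56 58 57
f 57 58 59
f 57 59 47
f 58 44 60
f 58 60 59
f 59 60 61
f 59 61 47
f 60 44 62
f 60 62 61
f 61 62 63
f 61 63 47
f 62 44 64
f 62 64 63
f 63 64 65
f 63 65 47
f 64 44 66
f 64 66 65
f 65 66 67
f 65 67 47
f 66 44 68
f 66 68 67
f 67 68 69
f 67 69 47
f 68 44 45
f 68 45 69
f 69 45 46
f 69 46 47
f 71 73 70
f 74 71 70
f 70 73 72
f 72 74 70
f 71 77 73
f 75 71 74
f 75 77 71
f 73 77 72
f 76 74 72
f 72 77 76
f 76 75 74
f 77 75 76



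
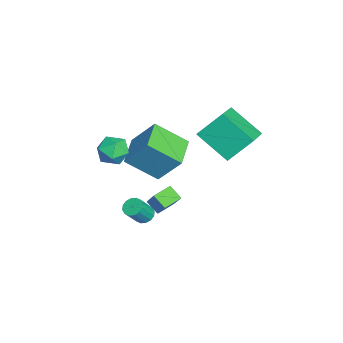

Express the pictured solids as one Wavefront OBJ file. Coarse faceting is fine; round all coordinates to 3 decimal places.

v -1.172 -2.778 -1.568
v -0.745 -1.633 -0.048
v -1.192 -1.17 -2.773
v -0.765 -0.025 -1.254
v 0.545 -2.995 -1.886
v 0.972 -1.85 -0.367
v 0.525 -1.387 -3.092
v 0.952 -0.242 -1.572
v -1.248 -3.667 -1.815
v -0.821 -3.066 -1.273
v 0.061 -4.154 -2.307
v 0.488 -3.553 -1.765
v 0.042 -4.262 -1.398
v -0.767 -3.961 -1.094
v 0.007 -3.259 -2.486
v -0.802 -2.958 -2.182
v -0.045 -2.813 -1.688
v -0.023 -3.434 -1.016
v -0.737 -3.786 -2.564
v -0.715 -4.407 -1.892
v 3.171 -1.817 -3.609
v 3.575 -1.48 -3.673
v 4.133 -1.966 -2.715
v 3.729 -2.303 -2.651
v 3.4 -1.35 -3.505
v 3.958 -1.836 -2.548
v 3.164 -1.346 -3.366
v 3.722 -1.832 -2.408
v 2.93 -1.468 -3.291
v 3.488 -1.954 -2.334
v 2.76 -1.683 -3.302
v 3.318 -2.169 -2.344
v 2.701 -1.935 -3.395
v 3.259 -2.421 -2.437
v 2.767 -2.154 -3.545
v 3.325 -2.64 -2.587
v 2.942 -2.284 -3.712
v 3.5 -2.77 -2.755
v 3.178 -2.288 -3.852
v 3.736 -2.774 -2.894
v 3.412 -2.166 -3.926
v 3.97 -2.652 -2.969
v 3.582 -1.951 -3.916
v 4.14 -2.437 -2.958
v 3.641 -1.699 -3.823
v 4.199 -2.185 -2.865
v -1.73 2.202 -2.672
v -2.534 0.68 -1.417
v -1.96 3.414 -1.348
v -2.764 1.892 -0.093
v -0.116 1.848 -2.067
v -0.92 0.326 -0.812
v -0.346 3.06 -0.743
v -1.15 1.538 0.512
v 3.495 -1.67 -2.445
v 4.645 -1.25 -1.125
v 2.924 -0.977 -2.167
v 4.073 -0.557 -0.847
v 3.887 -1.143 -2.953
v 5.036 -0.723 -1.633
v 3.315 -0.45 -2.675
v 4.465 -0.03 -1.355
f 2 4 1
f 5 2 1
f 1 4 3
f 3 5 1
f 2 8 4
f 6 2 5
f 6 8 2
f 4 8 3
f 7 5 3
f 3 8 7
f 7 6 5
f 8 6 7
f 9 20 14
f 9 14 10
f 9 10 16
f 9 16 19
f 9 19 20
f 10 14 18
f 14 20 13
f 20 19 11
f 19 16 15
f 16 10 17
f 12 18 13
f 12 13 11
f 12 11 15
f 12 15 17
f 12 17 18
f 13 18 14
f 11 13 20
f 15 11 19
f 17 15 16
f 18 17 10
f 22 21 25
f 22 25 23
f 23 25 26
f 23 26 24
f 25 21 27
f 25 27 26
f 26 27 28
f 26 28 24
f 27 21 29
f 27 29 28
f 28 29 30
f 28 30 24
f 29 21 31
f 29 31 30
f 30 31 32
f 30 32 24
f 31 21 33
f 31 33 32
f 32 33 34
f 32 34 24
f 33 21 35
f 33 35 34
f 34 35 36
f 34 36 24
f 35 21 37
f 35 37 36
f 36 37 38
f 36 38 24
f 37 21 39
f 37 39 38
f 38 39 40
f 38 40 24
f 39 21 41
f 39 41 40
f 40 41 42
f 40 42 24
f 41 21 43
f 41 43 42
f 42 43 44
f 42 44 24
f 43 21 45
f 43 45 44
f 44 45 46
f 44 46 24
f 45 21 22
f 45 22 46
f 46 22 23
f 46 23 24
f 48 50 47
f 51 48 47
f 47 50 49
f 49 51 47
f 48 54 50
f 52 48 51
f 52 54 48
f 50 54 49
f 53 51 49
f 49 54 53
f 53 52 51
f 54 52 53
f 56 58 55
f 59 56 55
f 55 58 57
f 57 59 55
f 56 62 58
f 60 56 59
f 60 62 56
f 58 62 57
f 61 59 57
f 57 62 61
f 61 60 59
f 62 60 61



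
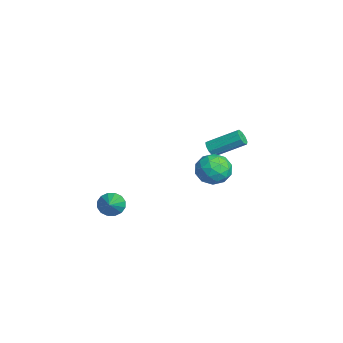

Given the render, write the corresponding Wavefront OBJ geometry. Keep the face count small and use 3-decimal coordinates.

v 2.424 -3.406 -0.931
v 2.75 -3.657 -1.547
v 3.856 -3.714 -0.049
v 2.826 -3.282 -1.54
v 2.795 -2.94 -1.37
v 2.664 -2.723 -1.083
v 2.469 -2.689 -0.755
v 2.262 -2.847 -0.474
v 2.098 -3.156 -0.316
v 2.022 -3.531 -0.323
v 2.053 -3.873 -0.493
v 2.184 -4.09 -0.78
v 2.379 -4.123 -1.108
v 2.586 -3.965 -1.389
v -2.055 2.553 -0.011
v -1.56 2.364 0.097
v -1.151 3.998 1.079
v -1.645 4.187 0.971
v -1.557 2.554 -0.22
v -1.147 4.188 0.762
v -1.786 2.743 -0.439
v -1.377 4.377 0.543
v -2.141 2.843 -0.458
v -1.731 4.477 0.524
v -2.455 2.808 -0.268
v -2.046 4.442 0.714
v -2.583 2.653 0.042
v -2.173 4.287 1.024
v -2.463 2.451 0.328
v -2.053 4.086 1.31
v -2.152 2.297 0.455
v -1.743 3.932 1.437
v -1.796 2.263 0.364
v -1.386 3.897 1.346
v 3.353 2.553 1.534
v 4.259 2.108 1.569
v 2.641 1.132 1.911
v 3.547 0.687 1.946
v 3.289 1.362 2.651
v 3.729 2.24 2.418
v 3.171 1 1.062
v 3.611 1.878 0.829
v 4.146 1.149 1.277
v 4.219 1.373 2.259
v 2.681 1.867 1.221
v 2.754 2.091 2.203
v 3.868 2.455 1.518
v 3.032 0.785 1.962
v 2.88 1.181 2.376
v 3.413 0.92 2.396
v 3.557 2.533 2.017
v 4.089 2.272 2.038
v 3.519 1.833 2.674
v 2.811 0.968 1.442
v 3.343 0.707 1.463
v 3.487 2.32 1.084
v 4.02 2.059 1.104
v 3.381 1.407 0.806
v 4.335 1.63 1.367
v 3.916 0.795 1.589
v 3.696 0.978 1.07
v 3.954 1.495 0.933
v 4.377 1.762 1.944
v 3.959 0.926 2.166
v 3.807 1.323 2.58
v 4.066 1.839 2.443
v 4.311 1.197 1.773
v 2.941 2.314 1.314
v 2.523 1.478 1.536
v 2.834 1.401 1.037
v 3.093 1.917 0.9
v 2.984 2.445 1.891
v 2.565 1.61 2.113
v 2.946 1.745 2.547
v 3.204 2.262 2.41
v 2.589 2.043 1.707
f 2 1 4
f 2 4 3
f 4 1 5
f 4 5 3
f 5 1 6
f 5 6 3
f 6 1 7
f 6 7 3
f 7 1 8
f 7 8 3
f 8 1 9
f 8 9 3
f 9 1 10
f 9 10 3
f 10 1 11
f 10 11 3
f 11 1 12
f 11 12 3
f 12 1 13
f 12 13 3
f 13 1 14
f 13 14 3
f 14 1 2
f 14 2 3
f 16 15 19
f 16 19 17
f 17 19 20
f 17 20 18
f 19 15 21
f 19 21 20
f 20 21 22
f 20 22 18
f 21 15 23
f 21 23 22
f 22 23 24
f 22 24 18
f 23 15 25
f 23 25 24
f 24 25 26
f 24 26 18
f 25 15 27
f 25 27 26
f 26 27 28
f 26 28 18
f 27 15 29
f 27 29 28
f 28 29 30
f 28 30 18
f 29 15 31
f 29 31 30
f 30 31 32
f 30 32 18
f 31 15 33
f 31 33 32
f 32 33 34
f 32 34 18
f 33 15 16
f 33 16 34
f 34 16 17
f 34 17 18
f 35 72 51
f 72 46 75
f 51 75 40
f 72 75 51
f 35 51 47
f 51 40 52
f 47 52 36
f 51 52 47
f 35 47 56
f 47 36 57
f 56 57 42
f 47 57 56
f 35 56 68
f 56 42 71
f 68 71 45
f 56 71 68
f 35 68 72
f 68 45 76
f 72 76 46
f 68 76 72
f 36 52 63
f 52 40 66
f 63 66 44
f 52 66 63
f 40 75 53
f 75 46 74
f 53 74 39
f 75 74 53
f 46 76 73
f 76 45 69
f 73 69 37
f 76 69 73
f 45 71 70
f 71 42 58
f 70 58 41
f 71 58 70
f 42 57 62
f 57 36 59
f 62 59 43
f 57 59 62
f 38 64 50
f 64 44 65
f 50 65 39
f 64 65 50
f 38 50 48
f 50 39 49
f 48 49 37
f 50 49 48
f 38 48 55
f 48 37 54
f 55 54 41
f 48 54 55
f 38 55 60
f 55 41 61
f 60 61 43
f 55 61 60
f 38 60 64
f 60 43 67
f 64 67 44
f 60 67 64
f 39 65 53
f 65 44 66
f 53 66 40
f 65 66 53
f 37 49 73
f 49 39 74
f 73 74 46
f 49 74 73
f 41 54 70
f 54 37 69
f 70 69 45
f 54 69 70
f 43 61 62
f 61 41 58
f 62 58 42
f 61 58 62
f 44 67 63
f 67 43 59
f 63 59 36
f 67 59 63



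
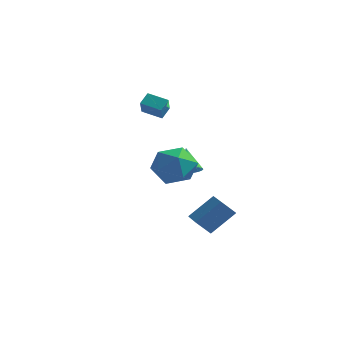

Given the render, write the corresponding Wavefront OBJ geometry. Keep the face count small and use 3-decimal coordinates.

v -2.14 2.519 -1.785
v -1.759 3.047 -1.892
v -2.74 3.201 -0.555
v -1.984 3.109 -2.037
v -2.236 3.069 -2.137
v -2.471 2.933 -2.177
v -2.65 2.726 -2.149
v -2.739 2.483 -2.058
v -2.726 2.247 -1.92
v -2.611 2.057 -1.759
v -2.414 1.947 -1.602
v -2.17 1.936 -1.477
v -1.921 2.026 -1.405
v -1.709 2.201 -1.399
v -1.572 2.431 -1.459
v -1.534 2.676 -1.576
v -1.599 2.894 -1.73
v -1.306 -1.661 0.766
v -0.271 -1.863 1.42
v -0.629 -2.877 -0.68
v 0.406 -3.079 -0.026
v -0.678 -3.528 0.375
v -1.097 -2.776 1.269
v 0.197 -1.964 -0.529
v -0.222 -1.212 0.365
v 0.658 -2.05 0.619
v 0.117 -3.016 1.178
v -1.017 -1.724 -0.438
v -1.558 -2.69 0.121
v -4.127 0.957 2.961
v -4.036 1.566 3.487
v -4.465 1.703 2.154
v -4.374 2.313 2.68
v -3.026 1.087 2.62
v -2.935 1.697 3.146
v -3.364 1.834 1.813
v -3.273 2.443 2.339
v -0.029 -0.939 -3.795
v 0.854 0.011 -2.591
v -0.922 -0.012 -3.873
v -0.039 0.939 -2.669
v 0.539 -0.459 -4.591
v 1.422 0.492 -3.387
v -0.354 0.469 -4.669
v 0.529 1.419 -3.465
f 2 1 4
f 2 4 3
f 4 1 5
f 4 5 3
f 5 1 6
f 5 6 3
f 6 1 7
f 6 7 3
f 7 1 8
f 7 8 3
f 8 1 9
f 8 9 3
f 9 1 10
f 9 10 3
f 10 1 11
f 10 11 3
f 11 1 12
f 11 12 3
f 12 1 13
f 12 13 3
f 13 1 14
f 13 14 3
f 14 1 15
f 14 15 3
f 15 1 16
f 15 16 3
f 16 1 17
f 16 17 3
f 17 1 2
f 17 2 3
f 18 29 23
f 18 23 19
f 18 19 25
f 18 25 28
f 18 28 29
f 19 23 27
f 23 29 22
f 29 28 20
f 28 25 24
f 25 19 26
f 21 27 22
f 21 22 20
f 21 20 24
f 21 24 26
f 21 26 27
f 22 27 23
f 20 22 29
f 24 20 28
f 26 24 25
f 27 26 19
f 31 33 30
f 34 31 30
f 30 33 32
f 32 34 30
f 31 37 33
f 35 31 34
f 35 37 31
f 33 37 32
f 36 34 32
f 32 37 36
f 36 35 34
f 37 35 36
f 39 41 38
f 42 39 38
f 38 41 40
f 40 42 38
f 39 45 41
f 43 39 42
f 43 45 39
f 41 45 40
f 44 42 40
f 40 45 44
f 44 43 42
f 45 43 44



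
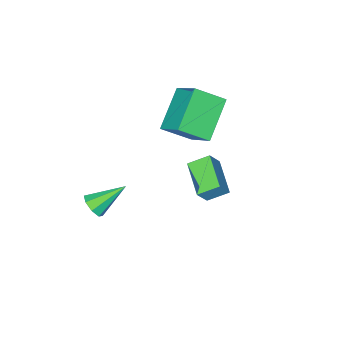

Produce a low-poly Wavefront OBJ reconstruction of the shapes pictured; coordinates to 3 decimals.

v 3.597 -4.047 -4.044
v 3.97 -4.056 -3.524
v 2.263 -3.553 -3.076
v 3.97 -3.62 -3.748
v 3.751 -3.434 -4.145
v 3.441 -3.608 -4.482
v 3.223 -4.039 -4.563
v 3.223 -4.475 -4.34
v 3.442 -4.66 -3.943
v 3.752 -4.487 -3.605
v 0.308 -1.252 -1.127
v -0.46 -0.768 -0.64
v 0.911 0.186 -1.603
v 0.143 0.669 -1.116
v 0.857 -1.209 -0.304
v 0.089 -0.726 0.183
v 1.46 0.228 -0.78
v 0.692 0.712 -0.293
v -2.958 -4.755 -1.206
v -2.79 -3.283 0.077
v -1.412 -3.878 -2.415
v -1.244 -2.406 -1.133
v -1.896 -5.554 -0.427
v -1.728 -4.082 0.855
v -0.35 -4.677 -1.637
v -0.182 -3.205 -0.354
f 2 1 4
f 2 4 3
f 4 1 5
f 4 5 3
f 5 1 6
f 5 6 3
f 6 1 7
f 6 7 3
f 7 1 8
f 7 8 3
f 8 1 9
f 8 9 3
f 9 1 10
f 9 10 3
f 10 1 2
f 10 2 3
f 12 14 11
f 15 12 11
f 11 14 13
f 13 15 11
f 12 18 14
f 16 12 15
f 16 18 12
f 14 18 13
f 17 15 13
f 13 18 17
f 17 16 15
f 18 16 17
f 20 22 19
f 23 20 19
f 19 22 21
f 21 23 19
f 20 26 22
f 24 20 23
f 24 26 20
f 22 26 21
f 25 23 21
f 21 26 25
f 25 24 23
f 26 24 25



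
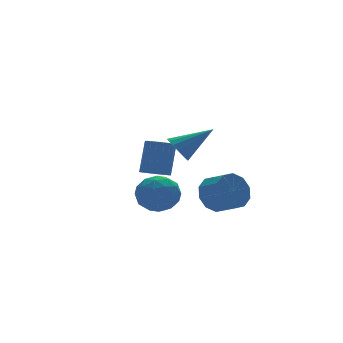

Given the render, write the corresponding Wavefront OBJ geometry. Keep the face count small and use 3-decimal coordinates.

v -2.414 -0.535 1.38
v -2.001 -0.668 0.732
v -0.826 -0.965 2.48
v -1.949 -0.304 0.798
v -2.003 0.006 0.998
v -2.152 0.193 1.285
v -2.36 0.213 1.594
v -2.581 0.061 1.854
v -2.764 -0.227 2.005
v -2.867 -0.586 2.013
v -2.866 -0.933 1.876
v -2.761 -1.189 1.625
v -2.578 -1.295 1.318
v -2.356 -1.228 1.025
v -2.148 -1.001 0.814
v -1.572 3.004 -1.349
v -0.909 3.203 -1.612
v -0.346 3.655 0.145
v -1.008 3.456 0.409
v -1.082 3.483 -1.629
v -0.519 3.935 0.129
v -1.352 3.668 -1.59
v -0.788 4.12 0.167
v -1.665 3.722 -1.503
v -1.102 4.174 0.254
v -1.96 3.633 -1.386
v -1.396 4.085 0.371
v -2.177 3.42 -1.261
v -1.614 3.872 0.496
v -2.275 3.124 -1.154
v -1.712 3.576 0.603
v -2.234 2.805 -1.085
v -1.671 3.257 0.672
v -2.061 2.525 -1.069
v -1.498 2.977 0.689
v -1.792 2.34 -1.107
v -1.228 2.792 0.65
v -1.478 2.286 -1.194
v -0.915 2.738 0.563
v -1.184 2.375 -1.311
v -0.62 2.827 0.446
v -0.966 2.588 -1.436
v -0.403 3.04 0.321
v -0.868 2.884 -1.543
v -0.305 3.336 0.214
v -3.431 1.093 -2.11
v -2.806 1.407 -1.242
v -2.974 -0.627 -1.818
v -2.349 -0.313 -0.95
v -3.46 -0.238 -0.894
v -3.742 0.825 -1.074
v -2.038 -0.045 -1.986
v -2.32 1.018 -2.166
v -1.945 0.703 -1.165
v -2.824 0.584 -0.49
v -2.956 0.196 -2.57
v -3.835 0.077 -1.895
v -3.159 1.401 -1.702
v -2.621 -0.621 -1.358
v -3.274 -0.577 -1.325
v -2.907 -0.392 -0.815
v -3.709 1.059 -1.603
v -3.342 1.243 -1.093
v -3.726 0.277 -0.888
v -2.438 -0.463 -1.967
v -2.071 -0.279 -1.457
v -2.873 1.172 -2.245
v -2.506 1.357 -1.735
v -2.054 0.503 -2.172
v -2.285 1.172 -1.146
v -2.017 0.161 -0.975
v -1.834 0.318 -1.584
v -2 0.943 -1.69
v -2.802 1.102 -0.749
v -2.533 0.091 -0.578
v -3.186 0.135 -0.545
v -3.352 0.76 -0.651
v -2.296 0.688 -0.704
v -3.247 0.689 -2.482
v -2.978 -0.322 -2.311
v -2.428 0.02 -2.409
v -2.594 0.645 -2.515
v -3.763 0.619 -2.085
v -3.495 -0.392 -1.914
v -3.78 -0.163 -1.37
v -3.946 0.462 -1.476
v -3.484 0.092 -2.356
v -1.232 -1.838 -1.153
v -0.404 -1.885 -1.747
v -0.1 -2.93 -1.241
v -0.928 -2.882 -0.647
v -0.247 -1.582 -1.217
v 0.057 -2.627 -0.711
v -0.465 -1.377 -0.663
v -0.161 -2.422 -0.157
v -0.977 -1.348 -0.296
v -0.673 -2.393 0.211
v -1.586 -1.506 -0.256
v -1.282 -2.55 0.25
v -2.06 -1.79 -0.559
v -1.756 -2.835 -0.053
v -2.217 -2.093 -1.089
v -1.913 -3.138 -0.583
v -1.999 -2.298 -1.643
v -1.695 -3.343 -1.137
v -1.487 -2.327 -2.011
v -1.183 -3.372 -1.504
v -0.878 -2.17 -2.05
v -0.574 -3.214 -1.544
f 2 1 4
f 2 4 3
f 4 1 5
f 4 5 3
f 5 1 6
f 5 6 3
f 6 1 7
f 6 7 3
f 7 1 8
f 7 8 3
f 8 1 9
f 8 9 3
f 9 1 10
f 9 10 3
f 10 1 11
f 10 11 3
f 11 1 12
f 11 12 3
f 12 1 13
f 12 13 3
f 13 1 14
f 13 14 3
f 14 1 15
f 14 15 3
f 15 1 2
f 15 2 3
f 17 16 20
f 17 20 18
f 18 20 21
f 18 21 19
f 20 16 22
f 20 22 21
f 21 22 23
f 21 23 19
f 22 16 24
f 22 24 23
f 23 24 25
f 23 25 19
f 24 16 26
f 24 26 25
f 25 26 27
f 25 27 19
f 26 16 28
f 26 28 27
f 27 28 29
f 27 29 19
f 28 16 30
f 28 30 29
f 29 30 31
f 29 31 19
f 30 16 32
f 30 32 31
f 31 32 33
f 31 33 19
f 32 16 34
f 32 34 33
f 33 34 35
f 33 35 19
f 34 16 36
f 34 36 35
f 35 36 37
f 35 37 19
f 36 16 38
f 36 38 37
f 37 38 39
f 37 39 19
f 38 16 40
f 38 40 39
f 39 40 41
f 39 41 19
f 40 16 42
f 40 42 41
f 41 42 43
f 41 43 19
f 42 16 44
f 42 44 43
f 43 44 45
f 43 45 19
f 44 16 17
f 44 17 45
f 45 17 18
f 45 18 19
f 46 83 62
f 83 57 86
f 62 86 51
f 83 86 62
f 46 62 58
f 62 51 63
f 58 63 47
f 62 63 58
f 46 58 67
f 58 47 68
f 67 68 53
f 58 68 67
f 46 67 79
f 67 53 82
f 79 82 56
f 67 82 79
f 46 79 83
f 79 56 87
f 83 87 57
f 79 87 83
f 47 63 74
f 63 51 77
f 74 77 55
f 63 77 74
f 51 86 64
f 86 57 85
f 64 85 50
f 86 85 64
f 57 87 84
f 87 56 80
f 84 80 48
f 87 80 84
f 56 82 81
f 82 53 69
f 81 69 52
f 82 69 81
f 53 68 73
f 68 47 70
f 73 70 54
f 68 70 73
f 49 75 61
f 75 55 76
f 61 76 50
f 75 76 61
f 49 61 59
f 61 50 60
f 59 60 48
f 61 60 59
f 49 59 66
f 59 48 65
f 66 65 52
f 59 65 66
f 49 66 71
f 66 52 72
f 71 72 54
f 66 72 71
f 49 71 75
f 71 54 78
f 75 78 55
f 71 78 75
f 50 76 64
f 76 55 77
f 64 77 51
f 76 77 64
f 48 60 84
f 60 50 85
f 84 85 57
f 60 85 84
f 52 65 81
f 65 48 80
f 81 80 56
f 65 80 81
f 54 72 73
f 72 52 69
f 73 69 53
f 72 69 73
f 55 78 74
f 78 54 70
f 74 70 47
f 78 70 74
f 89 88 92
f 89 92 90
f 90 92 93
f 90 93 91
f 92 88 94
f 92 94 93
f 93 94 95
f 93 95 91
f 94 88 96
f 94 96 95
f 95 96 97
f 95 97 91
f 96 88 98
f 96 98 97
f 97 98 99
f 97 99 91
f 98 88 100
f 98 100 99
f 99 100 101
f 99 101 91
f 100 88 102
f 100 102 101
f 101 102 103
f 101 103 91
f 102 88 104
f 102 104 103
f 103 104 105
f 103 105 91
f 104 88 106
f 104 106 105
f 105 106 107
f 105 107 91
f 106 88 108
f 106 108 107
f 107 108 109
f 107 109 91
f 108 88 89
f 108 89 109
f 109 89 90
f 109 90 91



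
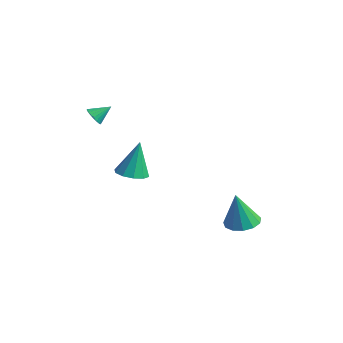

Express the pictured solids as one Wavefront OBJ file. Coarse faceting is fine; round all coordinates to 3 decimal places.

v 2.042 2.934 -4.503
v 2.979 2.869 -4.455
v 1.918 2.586 -2.537
v 2.86 3.379 -4.372
v 2.482 3.747 -4.331
v 1.964 3.857 -4.344
v 1.471 3.674 -4.408
v 1.159 3.256 -4.502
v 1.128 2.736 -4.596
v 1.387 2.279 -4.66
v 1.854 2.029 -4.675
v 2.381 2.067 -4.635
v 2.8 2.381 -4.553
v 0.153 -2.301 -0.072
v 1.001 -2.232 -0.061
v 0.087 -1.759 1.832
v 0.802 -1.766 -0.201
v 0.355 -1.505 -0.291
v -0.169 -1.547 -0.297
v -0.569 -1.878 -0.217
v -0.694 -2.37 -0.082
v -0.495 -2.835 0.058
v -0.048 -3.097 0.148
v 0.475 -3.054 0.154
v 0.876 -2.724 0.074
v -2.315 -2.723 2.821
v -2.027 -2.523 2.384
v -1.985 -1.937 3.399
v -2.233 -2.417 2.359
v -2.453 -2.364 2.413
v -2.649 -2.374 2.538
v -2.788 -2.443 2.711
v -2.845 -2.561 2.904
v -2.81 -2.707 3.082
v -2.69 -2.855 3.215
v -2.505 -2.981 3.28
v -2.287 -3.062 3.265
v -2.074 -3.084 3.174
v -1.903 -3.044 3.021
v -1.803 -2.948 2.834
v -1.791 -2.813 2.645
v -1.871 -2.663 2.486
f 2 1 4
f 2 4 3
f 4 1 5
f 4 5 3
f 5 1 6
f 5 6 3
f 6 1 7
f 6 7 3
f 7 1 8
f 7 8 3
f 8 1 9
f 8 9 3
f 9 1 10
f 9 10 3
f 10 1 11
f 10 11 3
f 11 1 12
f 11 12 3
f 12 1 13
f 12 13 3
f 13 1 2
f 13 2 3
f 15 14 17
f 15 17 16
f 17 14 18
f 17 18 16
f 18 14 19
f 18 19 16
f 19 14 20
f 19 20 16
f 20 14 21
f 20 21 16
f 21 14 22
f 21 22 16
f 22 14 23
f 22 23 16
f 23 14 24
f 23 24 16
f 24 14 25
f 24 25 16
f 25 14 15
f 25 15 16
f 27 26 29
f 27 29 28
f 29 26 30
f 29 30 28
f 30 26 31
f 30 31 28
f 31 26 32
f 31 32 28
f 32 26 33
f 32 33 28
f 33 26 34
f 33 34 28
f 34 26 35
f 34 35 28
f 35 26 36
f 35 36 28
f 36 26 37
f 36 37 28
f 37 26 38
f 37 38 28
f 38 26 39
f 38 39 28
f 39 26 40
f 39 40 28
f 40 26 41
f 40 41 28
f 41 26 42
f 41 42 28
f 42 26 27
f 42 27 28



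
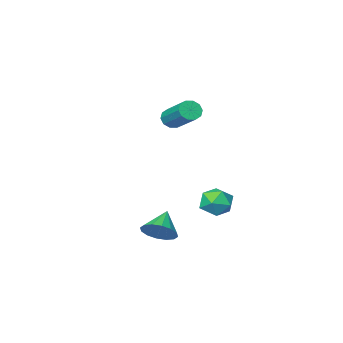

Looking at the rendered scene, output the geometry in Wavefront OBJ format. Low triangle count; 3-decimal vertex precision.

v -2.429 -0.508 -1.871
v -1.603 -0.746 -1.667
v -2.757 -1.874 -2.133
v -1.931 -2.112 -1.929
v -2.474 -1.816 -1.298
v -2.271 -0.972 -1.136
v -2.089 -1.648 -2.664
v -1.886 -0.804 -2.502
v -1.393 -1.45 -2.157
v -1.631 -1.554 -1.313
v -2.729 -1.066 -2.487
v -2.967 -1.17 -1.643
v 1.22 -0.435 -2.691
v 1.704 -0.195 -2.035
v 0.42 -1.125 -1.849
v 1.396 0.118 -2.07
v 1.042 0.283 -2.272
v 0.735 0.255 -2.586
v 0.558 0.042 -2.928
v 0.558 -0.298 -3.207
v 0.736 -0.676 -3.347
v 1.043 -0.989 -3.312
v 1.398 -1.153 -3.11
v 1.705 -1.126 -2.796
v 1.881 -0.913 -2.453
v 1.881 -0.572 -2.175
v -1.519 -4.046 2.481
v -0.997 -3.936 2.254
v -0.918 -2.205 3.272
v -1.441 -2.314 3.499
v -1.244 -3.796 2.035
v -1.166 -2.065 3.053
v -1.597 -3.752 1.987
v -1.518 -2.02 3.005
v -1.919 -3.819 2.127
v -1.841 -2.088 3.145
v -2.089 -3.974 2.403
v -2.011 -2.242 3.421
v -2.042 -4.155 2.708
v -1.963 -2.424 3.726
v -1.794 -4.295 2.927
v -1.716 -2.564 3.945
v -1.442 -4.34 2.975
v -1.363 -2.608 3.993
v -1.119 -4.272 2.835
v -1.041 -2.541 3.853
v -0.949 -4.118 2.559
v -0.871 -2.386 3.577
f 1 12 6
f 1 6 2
f 1 2 8
f 1 8 11
f 1 11 12
f 2 6 10
f 6 12 5
f 12 11 3
f 11 8 7
f 8 2 9
f 4 10 5
f 4 5 3
f 4 3 7
f 4 7 9
f 4 9 10
f 5 10 6
f 3 5 12
f 7 3 11
f 9 7 8
f 10 9 2
f 14 13 16
f 14 16 15
f 16 13 17
f 16 17 15
f 17 13 18
f 17 18 15
f 18 13 19
f 18 19 15
f 19 13 20
f 19 20 15
f 20 13 21
f 20 21 15
f 21 13 22
f 21 22 15
f 22 13 23
f 22 23 15
f 23 13 24
f 23 24 15
f 24 13 25
f 24 25 15
f 25 13 26
f 25 26 15
f 26 13 14
f 26 14 15
f 28 27 31
f 28 31 29
f 29 31 32
f 29 32 30
f 31 27 33
f 31 33 32
f 32 33 34
f 32 34 30
f 33 27 35
f 33 35 34
f 34 35 36
f 34 36 30
f 35 27 37
f 35 37 36
f 36 37 38
f 36 38 30
f 37 27 39
f 37 39 38
f 38 39 40
f 38 40 30
f 39 27 41
f 39 41 40
f 40 41 42
f 40 42 30
f 41 27 43
f 41 43 42
f 42 43 44
f 42 44 30
f 43 27 45
f 43 45 44
f 44 45 46
f 44 46 30
f 45 27 47
f 45 47 46
f 46 47 48
f 46 48 30
f 47 27 28
f 47 28 48
f 48 28 29
f 48 29 30



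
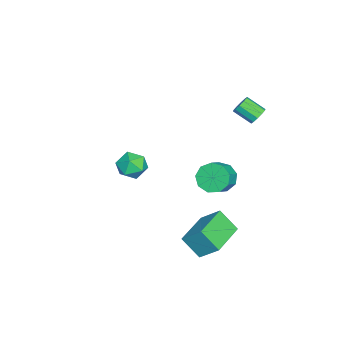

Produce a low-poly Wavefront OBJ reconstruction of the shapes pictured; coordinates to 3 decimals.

v -3.222 3.079 1.665
v -2.68 2.946 1.614
v -2.856 1.988 2.245
v -3.398 2.121 2.295
v -2.717 3.14 1.898
v -2.893 2.182 2.529
v -2.946 3.31 2.093
v -3.122 2.353 2.724
v -3.281 3.393 2.125
v -3.457 2.435 2.755
v -3.593 3.355 1.98
v -3.769 2.398 2.611
v -3.764 3.212 1.715
v -3.94 2.254 2.346
v -3.727 3.018 1.431
v -3.903 2.06 2.062
v -3.498 2.847 1.236
v -3.674 1.89 1.867
v -3.163 2.765 1.205
v -3.339 1.807 1.835
v -2.851 2.802 1.349
v -3.027 1.845 1.98
v 1.217 2.058 -4.17
v 1.004 1.134 -3.14
v 1.477 3.047 -3.229
v 1.264 2.123 -2.199
v 3.236 1.557 -4.201
v 3.023 0.633 -3.171
v 3.496 2.546 -3.26
v 3.283 1.622 -2.23
v 0.933 2.037 0.009
v 1.399 1.906 -0.714
v 2.314 1.731 -0.091
v 1.847 1.863 0.631
v 1.409 2.482 -0.567
v 2.324 2.308 0.055
v 1.196 2.851 -0.151
v 2.111 2.676 0.471
v 0.86 2.838 0.34
v 1.775 2.664 0.962
v 0.558 2.451 0.676
v 1.473 2.277 1.298
v 0.431 1.87 0.7
v 1.346 1.696 1.322
v 0.539 1.368 0.4
v 1.453 1.193 1.023
v 0.831 1.178 -0.082
v 1.746 1.004 0.54
v 1.171 1.39 -0.522
v 2.085 1.216 0.1
v -4.048 -2.958 -3.019
v -3.292 -2.854 -3.561
v -4.388 -4.246 -3.739
v -3.632 -4.142 -4.281
v -3.532 -4.337 -3.371
v -3.322 -3.541 -2.926
v -4.358 -3.559 -4.374
v -4.148 -2.763 -3.929
v -3.484 -3.226 -4.398
v -2.973 -3.707 -3.779
v -4.707 -3.393 -3.521
v -4.196 -3.874 -2.902
f 2 1 5
f 2 5 3
f 3 5 6
f 3 6 4
f 5 1 7
f 5 7 6
f 6 7 8
f 6 8 4
f 7 1 9
f 7 9 8
f 8 9 10
f 8 10 4
f 9 1 11
f 9 11 10
f 10 11 12
f 10 12 4
f 11 1 13
f 11 13 12
f 12 13 14
f 12 14 4
f 13 1 15
f 13 15 14
f 14 15 16
f 14 16 4
f 15 1 17
f 15 17 16
f 16 17 18
f 16 18 4
f 17 1 19
f 17 19 18
f 18 19 20
f 18 20 4
f 19 1 21
f 19 21 20
f 20 21 22
f 20 22 4
f 21 1 2
f 21 2 22
f 22 2 3
f 22 3 4
f 24 26 23
f 27 24 23
f 23 26 25
f 25 27 23
f 24 30 26
f 28 24 27
f 28 30 24
f 26 30 25
f 29 27 25
f 25 30 29
f 29 28 27
f 30 28 29
f 32 31 35
f 32 35 33
f 33 35 36
f 33 36 34
f 35 31 37
f 35 37 36
f 36 37 38
f 36 38 34
f 37 31 39
f 37 39 38
f 38 39 40
f 38 40 34
f 39 31 41
f 39 41 40
f 40 41 42
f 40 42 34
f 41 31 43
f 41 43 42
f 42 43 44
f 42 44 34
f 43 31 45
f 43 45 44
f 44 45 46
f 44 46 34
f 45 31 47
f 45 47 46
f 46 47 48
f 46 48 34
f 47 31 49
f 47 49 48
f 48 49 50
f 48 50 34
f 49 31 32
f 49 32 50
f 50 32 33
f 50 33 34
f 51 62 56
f 51 56 52
f 51 52 58
f 51 58 61
f 51 61 62
f 52 56 60
f 56 62 55
f 62 61 53
f 61 58 57
f 58 52 59
f 54 60 55
f 54 55 53
f 54 53 57
f 54 57 59
f 54 59 60
f 55 60 56
f 53 55 62
f 57 53 61
f 59 57 58
f 60 59 52



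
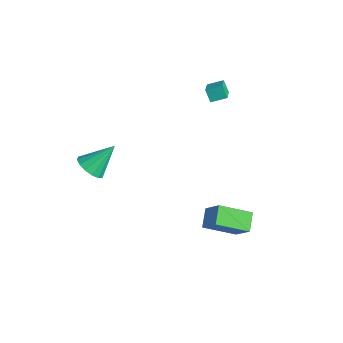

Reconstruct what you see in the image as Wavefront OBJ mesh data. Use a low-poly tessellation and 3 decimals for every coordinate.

v -3.198 -4.287 -0.711
v -2.287 -4.301 -0.839
v -2.982 -2.913 0.671
v -2.449 -3.971 -1.142
v -2.812 -3.726 -1.329
v -3.278 -3.631 -1.351
v -3.723 -3.712 -1.201
v -4.027 -3.947 -0.919
v -4.109 -4.273 -0.582
v -3.946 -4.603 -0.279
v -3.583 -4.848 -0.092
v -3.117 -4.943 -0.071
v -2.673 -4.862 -0.22
v -2.369 -4.627 -0.502
v 2.066 -0.514 -3.259
v 1.289 0.142 -2.64
v 2.765 1.135 -4.127
v 1.988 1.79 -3.509
v 3.132 -0.35 -2.091
v 2.355 0.305 -1.473
v 3.831 1.298 -2.96
v 3.054 1.954 -2.341
v -2.088 2.511 3.081
v -2.543 2.461 3.773
v -1.705 3.3 3.39
v -2.16 3.25 4.082
v -1.2 1.87 3.618
v -1.655 1.82 4.31
v -0.817 2.659 3.927
v -1.272 2.609 4.619
f 2 1 4
f 2 4 3
f 4 1 5
f 4 5 3
f 5 1 6
f 5 6 3
f 6 1 7
f 6 7 3
f 7 1 8
f 7 8 3
f 8 1 9
f 8 9 3
f 9 1 10
f 9 10 3
f 10 1 11
f 10 11 3
f 11 1 12
f 11 12 3
f 12 1 13
f 12 13 3
f 13 1 14
f 13 14 3
f 14 1 2
f 14 2 3
f 16 18 15
f 19 16 15
f 15 18 17
f 17 19 15
f 16 22 18
f 20 16 19
f 20 22 16
f 18 22 17
f 21 19 17
f 17 22 21
f 21 20 19
f 22 20 21
f 24 26 23
f 27 24 23
f 23 26 25
f 25 27 23
f 24 30 26
f 28 24 27
f 28 30 24
f 26 30 25
f 29 27 25
f 25 30 29
f 29 28 27
f 30 28 29



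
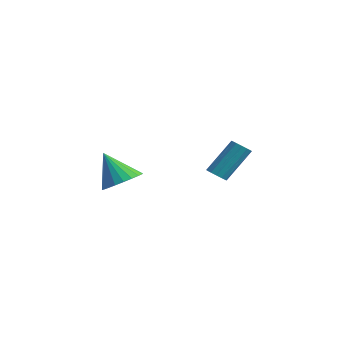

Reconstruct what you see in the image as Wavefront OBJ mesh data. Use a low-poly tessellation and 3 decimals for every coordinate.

v -0.896 3.3 0.386
v -0.376 3.465 0.189
v -0.144 4.766 1.898
v -0.664 4.6 2.094
v -0.594 3.672 0.061
v -0.361 4.973 1.769
v -0.907 3.762 0.035
v -0.675 5.063 1.744
v -1.217 3.704 0.121
v -0.985 5.005 1.83
v -1.425 3.518 0.291
v -1.193 4.819 2
v -1.465 3.263 0.491
v -1.233 4.564 2.2
v -1.325 3.019 0.658
v -1.092 4.32 2.366
v -1.048 2.864 0.738
v -0.816 4.165 2.446
v -0.723 2.848 0.706
v -0.491 4.149 2.415
v -0.453 2.975 0.573
v -0.221 4.276 2.281
v -0.324 3.205 0.38
v -0.092 4.506 2.088
v -1.294 -1.732 0.903
v -0.462 -1.397 1.467
v -2.226 -2.168 2.537
v -0.701 -1.029 1.429
v -1.043 -0.782 1.3
v -1.428 -0.7 1.102
v -1.79 -0.796 0.87
v -2.067 -1.054 0.644
v -2.21 -1.43 0.462
v -2.194 -1.857 0.357
v -2.023 -2.263 0.346
v -1.726 -2.578 0.432
v -1.355 -2.746 0.599
v -0.973 -2.739 0.818
v -0.646 -2.557 1.053
v -0.432 -2.234 1.261
v -0.367 -1.823 1.408
f 2 1 5
f 2 5 3
f 3 5 6
f 3 6 4
f 5 1 7
f 5 7 6
f 6 7 8
f 6 8 4
f 7 1 9
f 7 9 8
f 8 9 10
f 8 10 4
f 9 1 11
f 9 11 10
f 10 11 12
f 10 12 4
f 11 1 13
f 11 13 12
f 12 13 14
f 12 14 4
f 13 1 15
f 13 15 14
f 14 15 16
f 14 16 4
f 15 1 17
f 15 17 16
f 16 17 18
f 16 18 4
f 17 1 19
f 17 19 18
f 18 19 20
f 18 20 4
f 19 1 21
f 19 21 20
f 20 21 22
f 20 22 4
f 21 1 23
f 21 23 22
f 22 23 24
f 22 24 4
f 23 1 2
f 23 2 24
f 24 2 3
f 24 3 4
f 26 25 28
f 26 28 27
f 28 25 29
f 28 29 27
f 29 25 30
f 29 30 27
f 30 25 31
f 30 31 27
f 31 25 32
f 31 32 27
f 32 25 33
f 32 33 27
f 33 25 34
f 33 34 27
f 34 25 35
f 34 35 27
f 35 25 36
f 35 36 27
f 36 25 37
f 36 37 27
f 37 25 38
f 37 38 27
f 38 25 39
f 38 39 27
f 39 25 40
f 39 40 27
f 40 25 41
f 40 41 27
f 41 25 26
f 41 26 27

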